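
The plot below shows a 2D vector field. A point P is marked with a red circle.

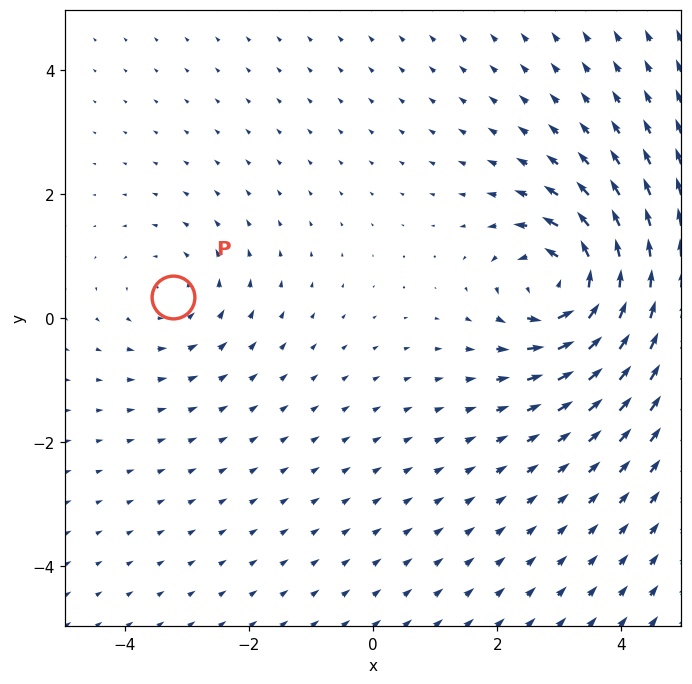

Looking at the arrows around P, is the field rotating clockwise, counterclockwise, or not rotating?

counterclockwise

Near P at (-3.2, 0.3) the arrows circulate counterclockwise. The curl (z-component) there is about +2; positive curl means counterclockwise rotation.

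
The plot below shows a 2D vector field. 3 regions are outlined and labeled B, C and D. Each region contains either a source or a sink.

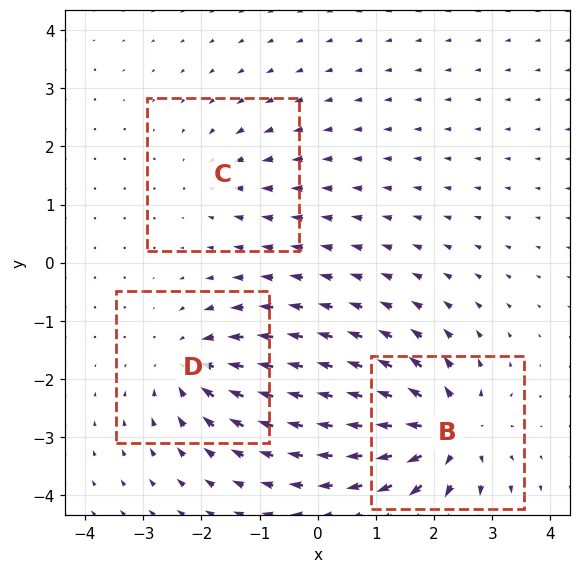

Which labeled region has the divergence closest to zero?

Divergence at each region's feature centre — B: about +6, C: about -2, D: about -4. Region C is closest to zero.

C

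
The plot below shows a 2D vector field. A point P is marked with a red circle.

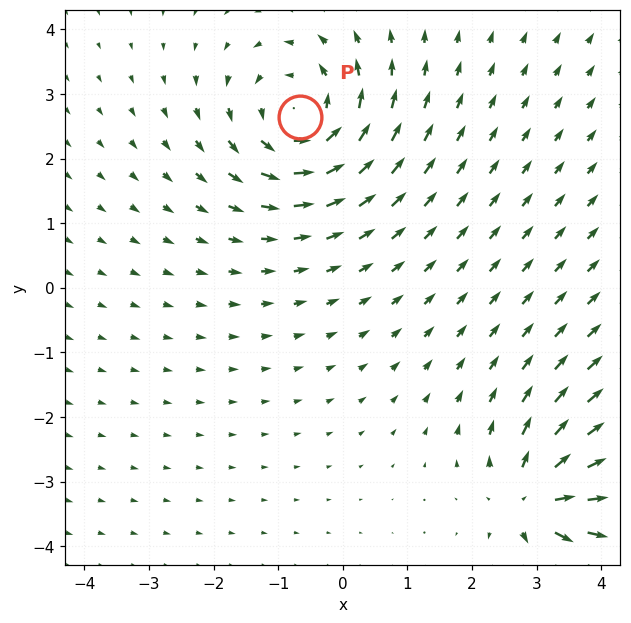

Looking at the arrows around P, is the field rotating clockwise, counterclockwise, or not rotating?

Near P at (-0.7, 2.6) the arrows circulate counterclockwise. The curl (z-component) there is about +5; positive curl means counterclockwise rotation.

counterclockwise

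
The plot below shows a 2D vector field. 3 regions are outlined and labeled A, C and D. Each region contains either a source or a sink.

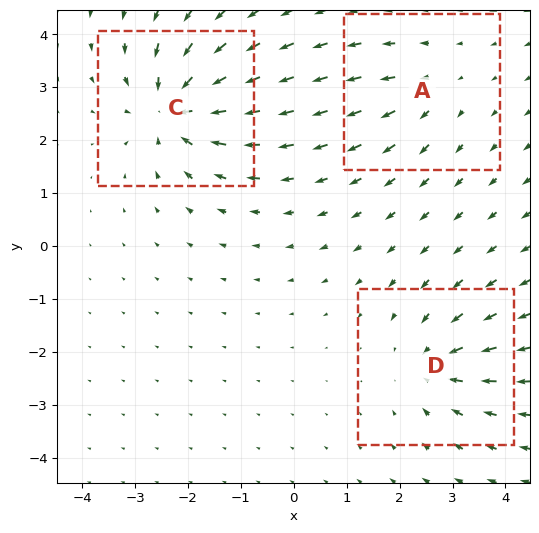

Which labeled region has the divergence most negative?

C

Divergence at each region's feature centre — A: about +3, C: about -6, D: about -4. Region C is most negative.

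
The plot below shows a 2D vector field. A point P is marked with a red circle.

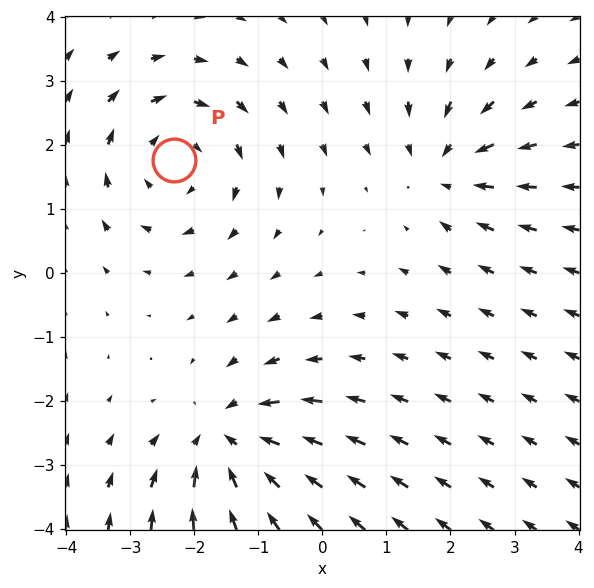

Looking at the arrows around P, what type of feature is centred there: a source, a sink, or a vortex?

vortex

At P (-2.3, 1.8) the arrows circulate clockwise. Divergence ≈0, curl about -4 — near-zero divergence with nonzero curl is a vortex.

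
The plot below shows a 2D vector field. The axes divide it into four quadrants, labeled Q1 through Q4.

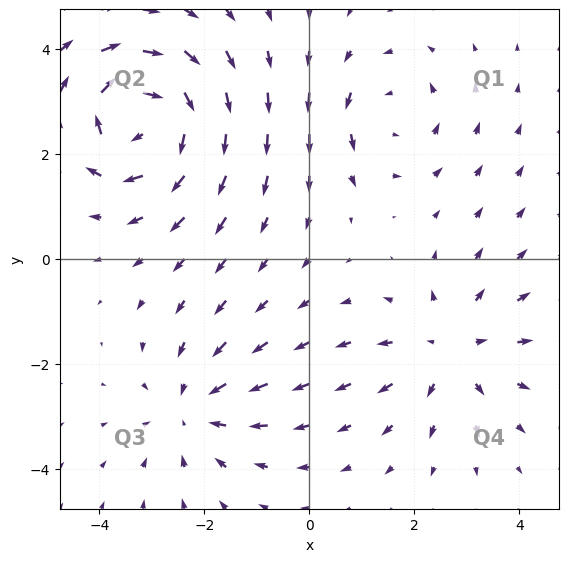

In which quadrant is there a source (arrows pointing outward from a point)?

Q4

The source sits at approximately (2.7, -1.7), which lies in quadrant Q4. The divergence there is about +3, positive as expected for a source.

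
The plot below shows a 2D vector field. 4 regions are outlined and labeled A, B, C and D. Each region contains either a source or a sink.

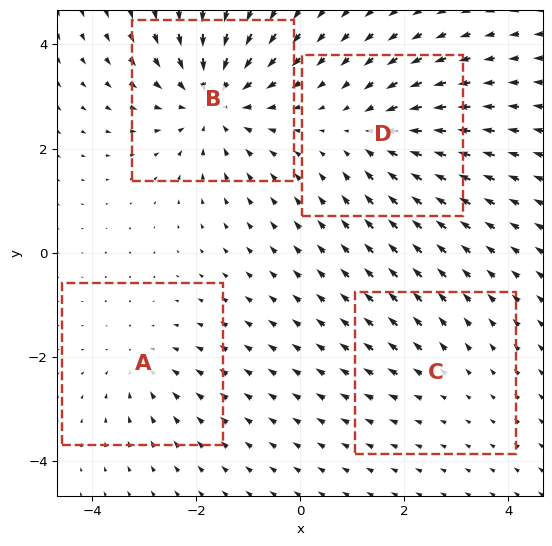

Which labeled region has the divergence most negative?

Divergence at each region's feature centre — A: about -3, B: about -6, C: about +2, D: about -4. Region B is most negative.

B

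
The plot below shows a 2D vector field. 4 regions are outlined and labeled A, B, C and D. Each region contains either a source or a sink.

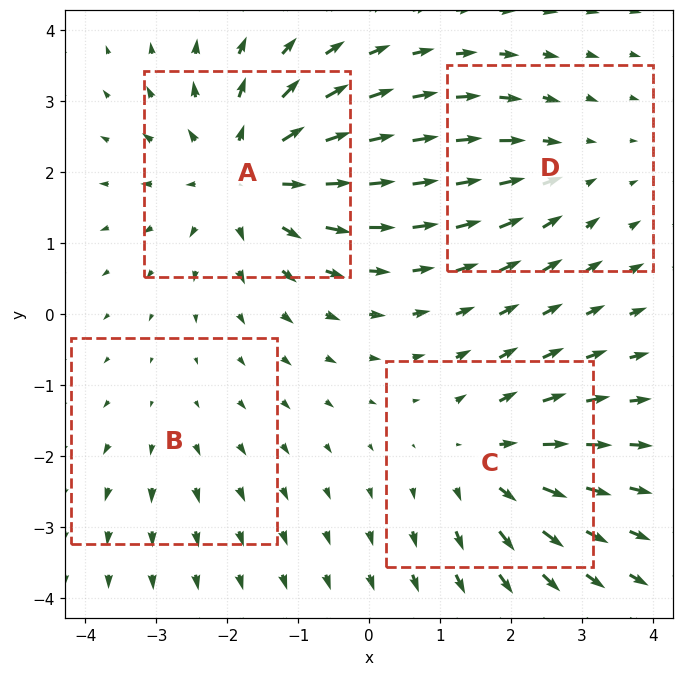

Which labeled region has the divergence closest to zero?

Divergence at each region's feature centre — A: about +6, B: about +2, C: about +4, D: about -3. Region B is closest to zero.

B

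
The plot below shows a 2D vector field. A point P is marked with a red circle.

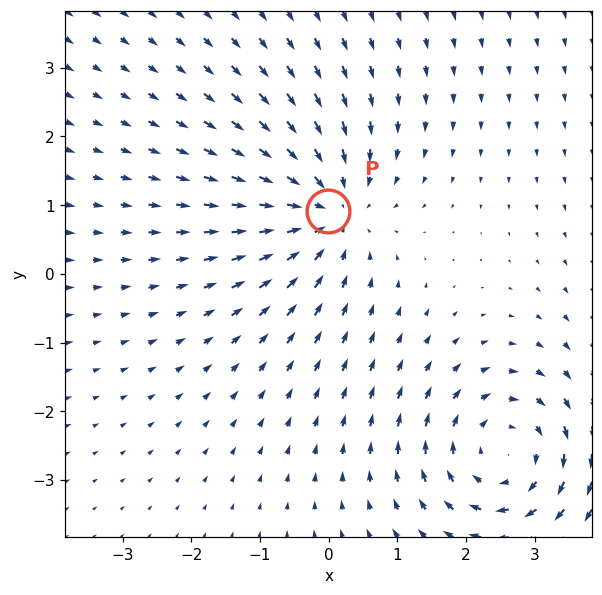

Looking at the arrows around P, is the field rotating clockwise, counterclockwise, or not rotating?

Near P at (-0.0, 0.9) the arrows show no circulation. The curl there is ≈0.

not rotating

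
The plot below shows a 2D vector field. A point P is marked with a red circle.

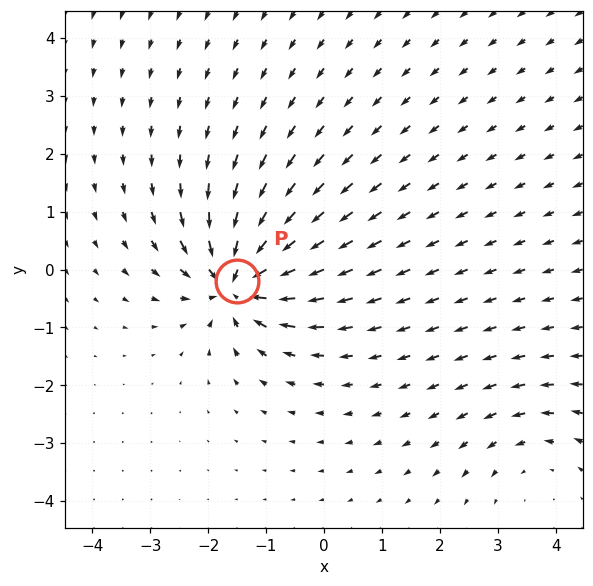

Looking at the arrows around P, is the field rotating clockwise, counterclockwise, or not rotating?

not rotating

Near P at (-1.5, -0.2) the arrows show no circulation. The curl there is ≈0.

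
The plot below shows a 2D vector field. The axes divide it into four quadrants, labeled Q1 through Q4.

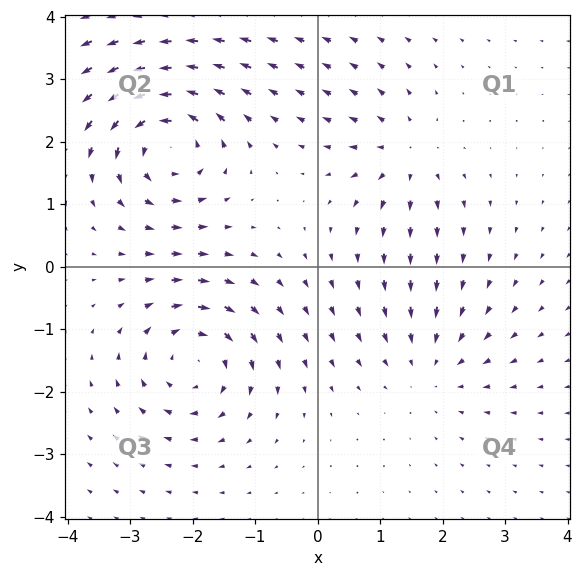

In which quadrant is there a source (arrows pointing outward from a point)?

Q1

The source sits at approximately (1.4, 1.8), which lies in quadrant Q1. The divergence there is about +4, positive as expected for a source.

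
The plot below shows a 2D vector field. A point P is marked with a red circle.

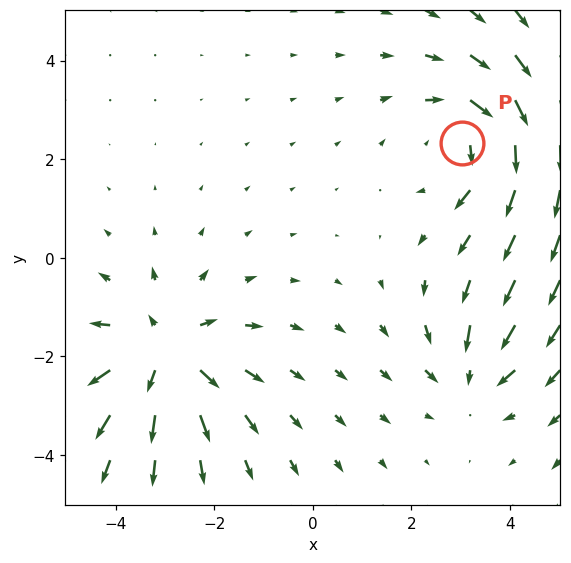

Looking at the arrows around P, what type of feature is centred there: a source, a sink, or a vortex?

vortex

At P (3.0, 2.3) the arrows circulate clockwise. Divergence ≈0, curl about -4 — near-zero divergence with nonzero curl is a vortex.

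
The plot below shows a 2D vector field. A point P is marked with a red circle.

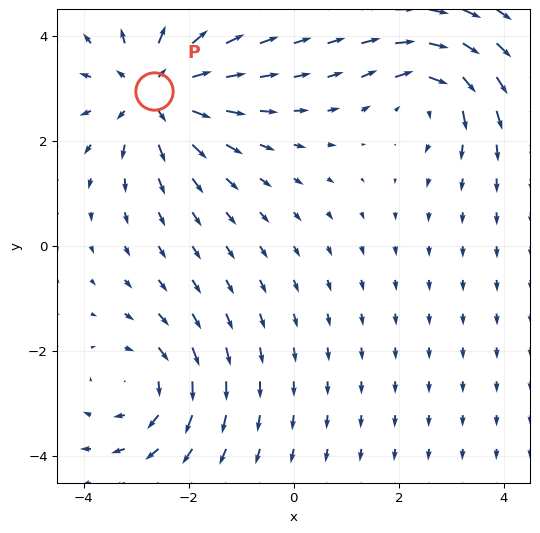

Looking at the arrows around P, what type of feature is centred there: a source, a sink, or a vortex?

source

At P (-2.7, 2.9) the arrows spread outward. Divergence about +4, curl ≈0 — positive divergence with near-zero curl is a source.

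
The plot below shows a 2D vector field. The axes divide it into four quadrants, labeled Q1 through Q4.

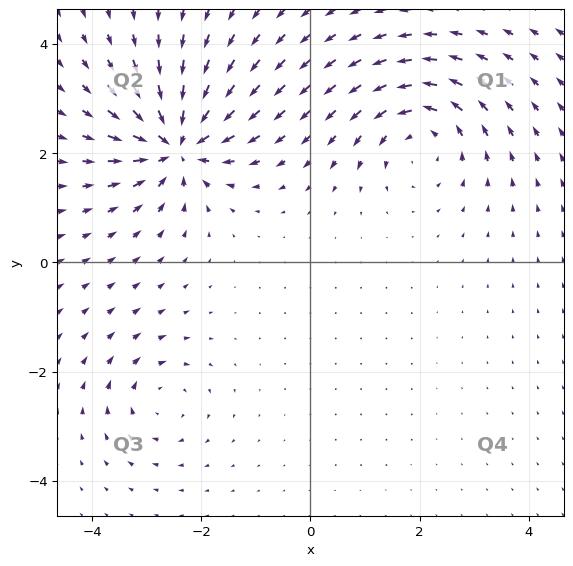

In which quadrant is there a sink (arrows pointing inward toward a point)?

Q2

The sink sits at approximately (-2.4, 2.2), which lies in quadrant Q2. The divergence there is about -7, negative as expected for a sink.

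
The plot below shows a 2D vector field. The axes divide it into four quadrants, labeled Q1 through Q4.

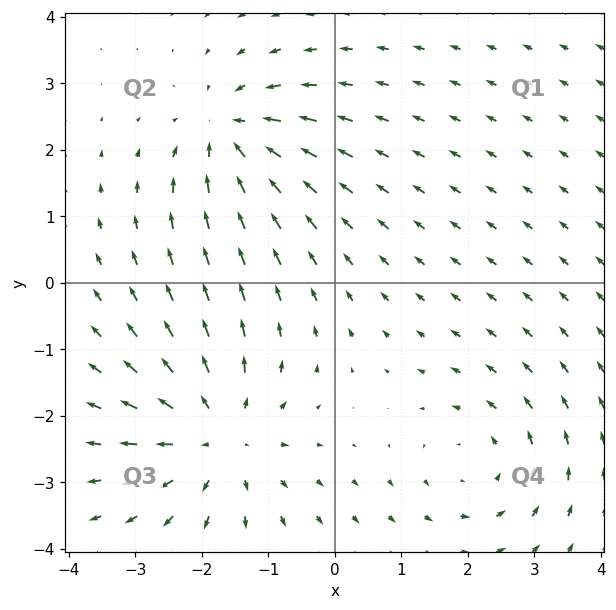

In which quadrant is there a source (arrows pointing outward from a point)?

Q3

The source sits at approximately (-1.8, -2.3), which lies in quadrant Q3. The divergence there is about +4, positive as expected for a source.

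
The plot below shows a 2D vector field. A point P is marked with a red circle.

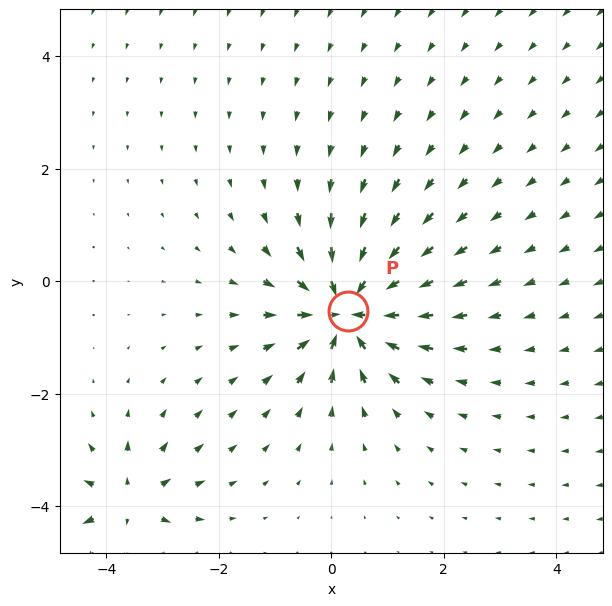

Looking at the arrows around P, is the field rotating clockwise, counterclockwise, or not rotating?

Near P at (0.3, -0.5) the arrows show no circulation. The curl there is ≈0.

not rotating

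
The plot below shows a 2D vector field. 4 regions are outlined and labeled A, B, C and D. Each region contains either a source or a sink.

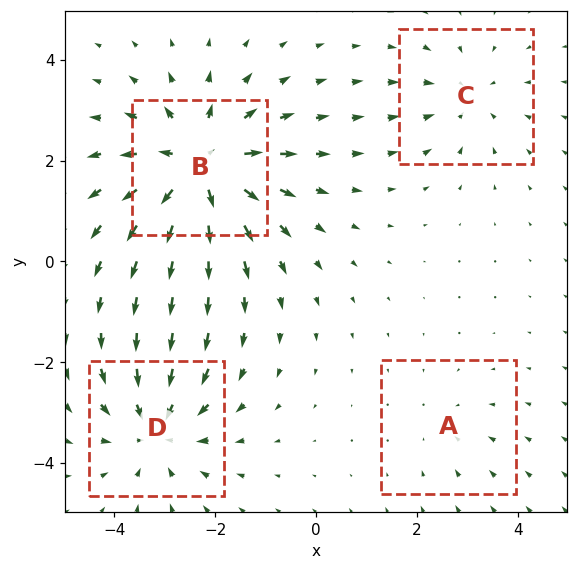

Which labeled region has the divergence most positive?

Divergence at each region's feature centre — A: about -2, B: about +7, C: about -3, D: about -5. Region B is most positive.

B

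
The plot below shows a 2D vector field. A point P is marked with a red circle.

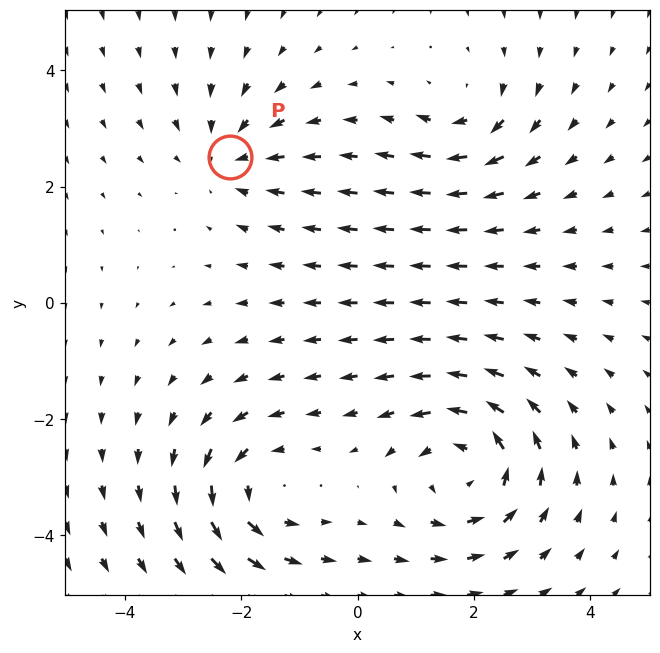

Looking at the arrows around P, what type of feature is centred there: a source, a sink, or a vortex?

At P (-2.2, 2.5) the arrows converge inward. Divergence about -3, curl ≈0 — negative divergence with near-zero curl is a sink.

sink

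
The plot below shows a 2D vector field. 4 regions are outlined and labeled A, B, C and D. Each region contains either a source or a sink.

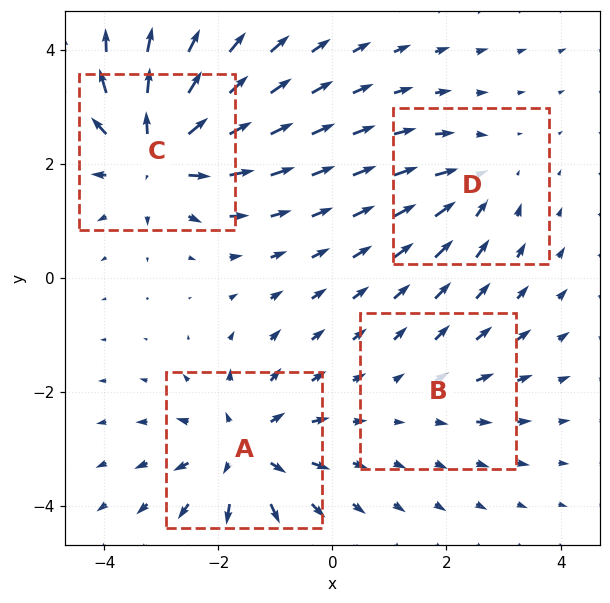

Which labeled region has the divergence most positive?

Divergence at each region's feature centre — A: about +6, B: about +2, C: about +7, D: about -4. Region C is most positive.

C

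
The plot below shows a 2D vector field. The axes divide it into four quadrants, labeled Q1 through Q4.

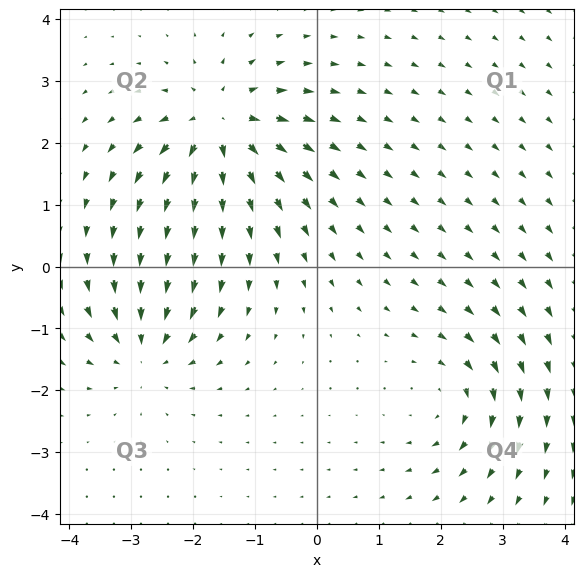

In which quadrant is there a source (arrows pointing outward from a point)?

Q2

The source sits at approximately (-1.6, 2.3), which lies in quadrant Q2. The divergence there is about +6, positive as expected for a source.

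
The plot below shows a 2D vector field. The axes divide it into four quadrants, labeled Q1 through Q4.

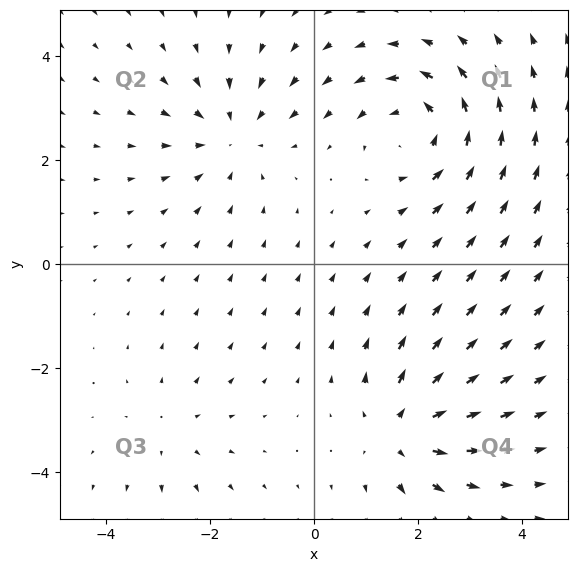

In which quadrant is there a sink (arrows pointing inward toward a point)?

The sink sits at approximately (-1.6, 2.5), which lies in quadrant Q2. The divergence there is about -3, negative as expected for a sink.

Q2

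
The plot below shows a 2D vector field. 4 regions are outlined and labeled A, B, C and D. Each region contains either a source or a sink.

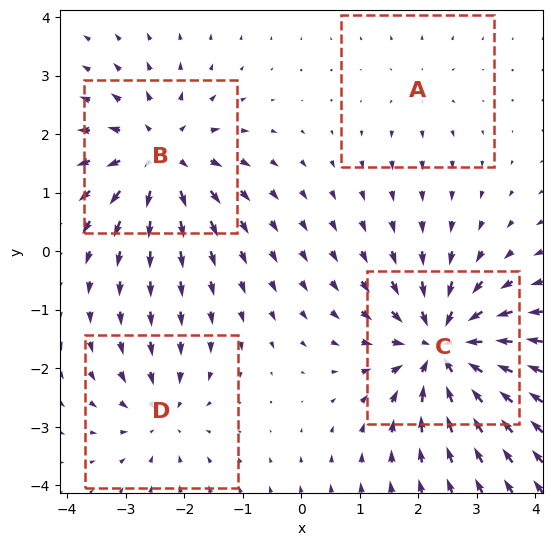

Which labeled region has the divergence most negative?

C

Divergence at each region's feature centre — A: about +2, B: about +6, C: about -8, D: about -4. Region C is most negative.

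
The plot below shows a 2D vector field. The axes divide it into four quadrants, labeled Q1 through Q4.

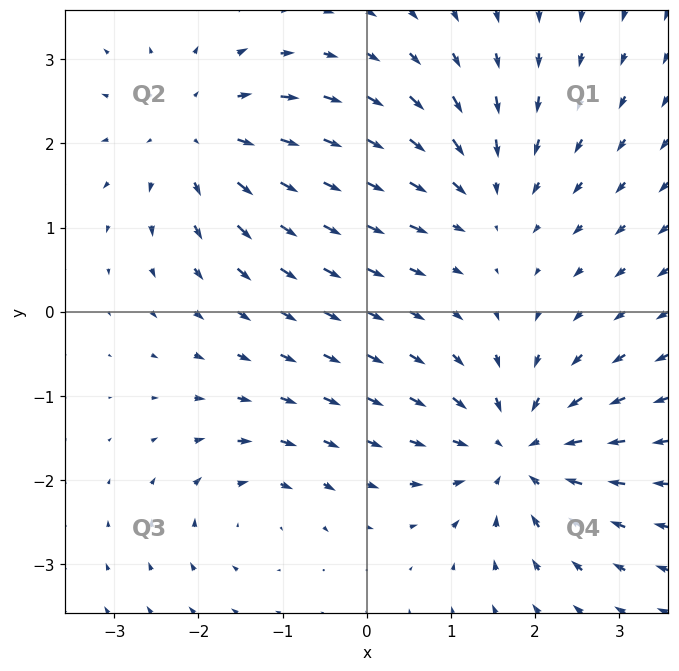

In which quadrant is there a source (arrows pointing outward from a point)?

Q2

The source sits at approximately (-2.0, 2.1), which lies in quadrant Q2. The divergence there is about +5, positive as expected for a source.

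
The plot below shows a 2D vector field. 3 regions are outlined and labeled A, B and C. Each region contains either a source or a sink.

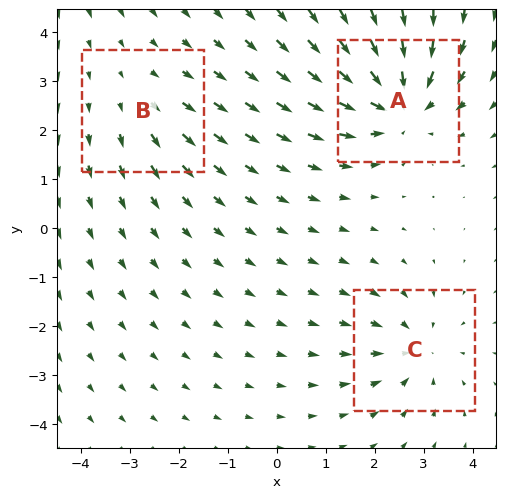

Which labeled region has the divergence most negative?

Divergence at each region's feature centre — A: about -5, B: about +2, C: about -3. Region A is most negative.

A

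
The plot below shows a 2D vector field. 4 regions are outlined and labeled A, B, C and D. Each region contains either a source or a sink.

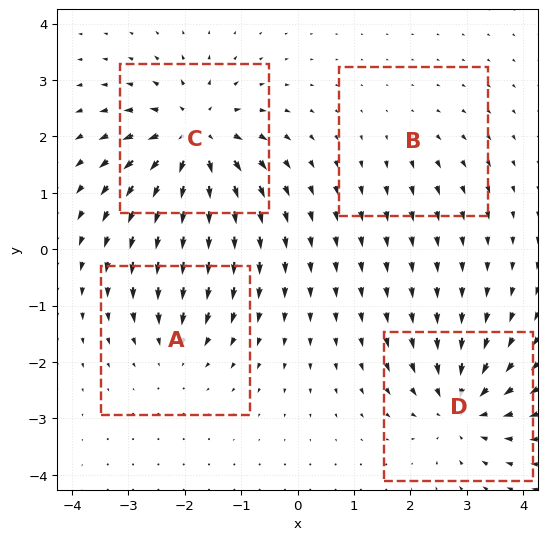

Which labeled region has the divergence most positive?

Divergence at each region's feature centre — A: about -4, B: about +2, C: about +8, D: about -6. Region C is most positive.

C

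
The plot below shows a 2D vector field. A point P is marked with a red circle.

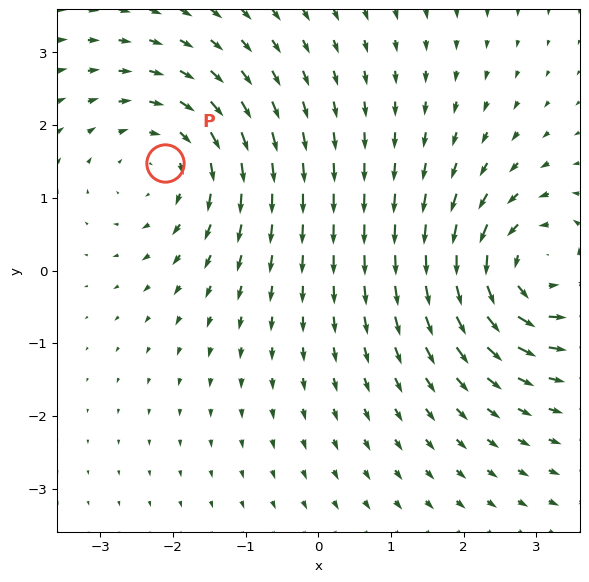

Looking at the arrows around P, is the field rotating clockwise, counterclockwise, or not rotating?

Near P at (-2.1, 1.5) the arrows circulate clockwise. The curl (z-component) there is about -2; negative curl means clockwise rotation.

clockwise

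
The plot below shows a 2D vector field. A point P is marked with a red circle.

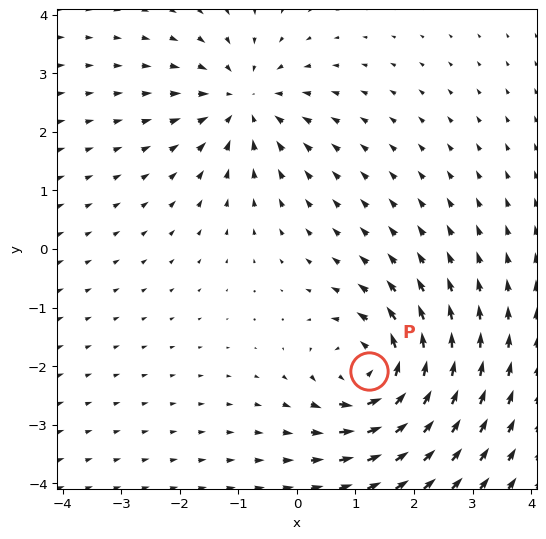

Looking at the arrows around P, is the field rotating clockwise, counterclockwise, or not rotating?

counterclockwise

Near P at (1.2, -2.1) the arrows circulate counterclockwise. The curl (z-component) there is about +6; positive curl means counterclockwise rotation.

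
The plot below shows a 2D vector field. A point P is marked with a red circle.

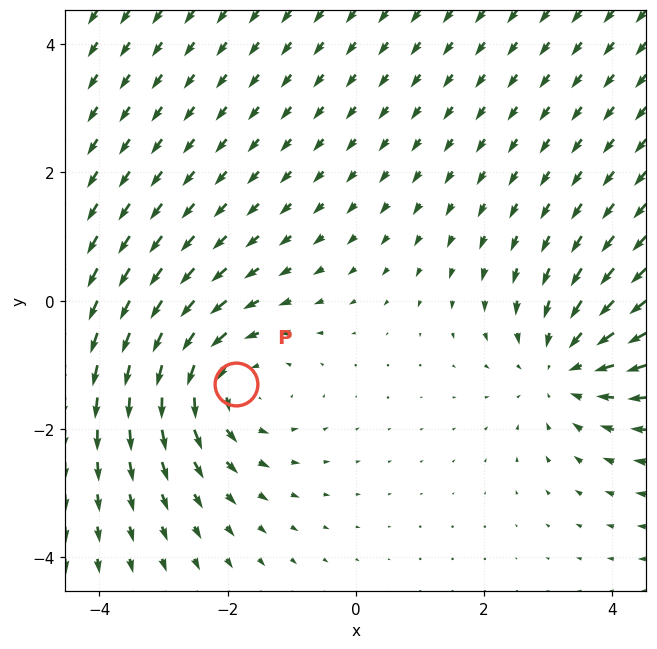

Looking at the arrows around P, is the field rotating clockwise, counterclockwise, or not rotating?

Near P at (-1.9, -1.3) the arrows circulate counterclockwise. The curl (z-component) there is about +3; positive curl means counterclockwise rotation.

counterclockwise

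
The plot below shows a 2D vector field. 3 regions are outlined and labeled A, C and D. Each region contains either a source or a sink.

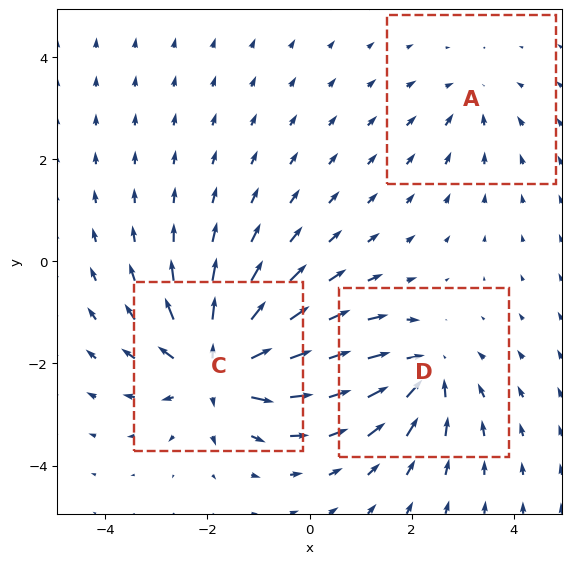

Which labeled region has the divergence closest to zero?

A

Divergence at each region's feature centre — A: about -2, C: about +6, D: about -4. Region A is closest to zero.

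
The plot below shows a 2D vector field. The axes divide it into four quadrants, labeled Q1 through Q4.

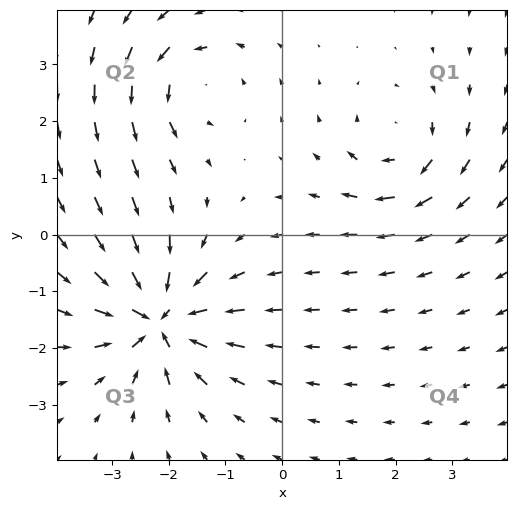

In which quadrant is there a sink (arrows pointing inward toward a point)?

The sink sits at approximately (-2.2, -1.5), which lies in quadrant Q3. The divergence there is about -7, negative as expected for a sink.

Q3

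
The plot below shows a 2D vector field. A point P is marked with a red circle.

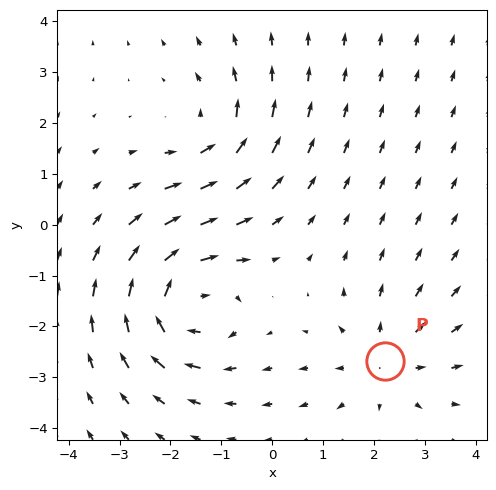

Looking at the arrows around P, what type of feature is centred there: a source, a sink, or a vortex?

At P (2.2, -2.7) the arrows spread outward. Divergence about +3, curl ≈0 — positive divergence with near-zero curl is a source.

source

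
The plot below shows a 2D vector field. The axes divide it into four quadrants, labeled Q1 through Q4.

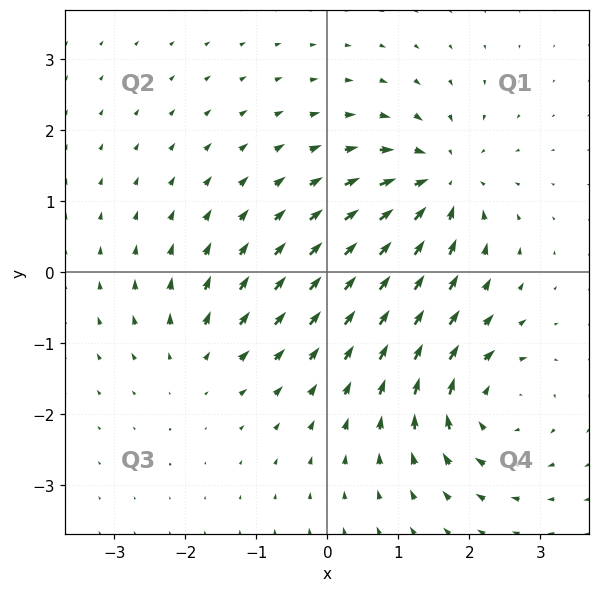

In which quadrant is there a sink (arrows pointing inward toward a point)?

Q1

The sink sits at approximately (1.6, 1.3), which lies in quadrant Q1. The divergence there is about -6, negative as expected for a sink.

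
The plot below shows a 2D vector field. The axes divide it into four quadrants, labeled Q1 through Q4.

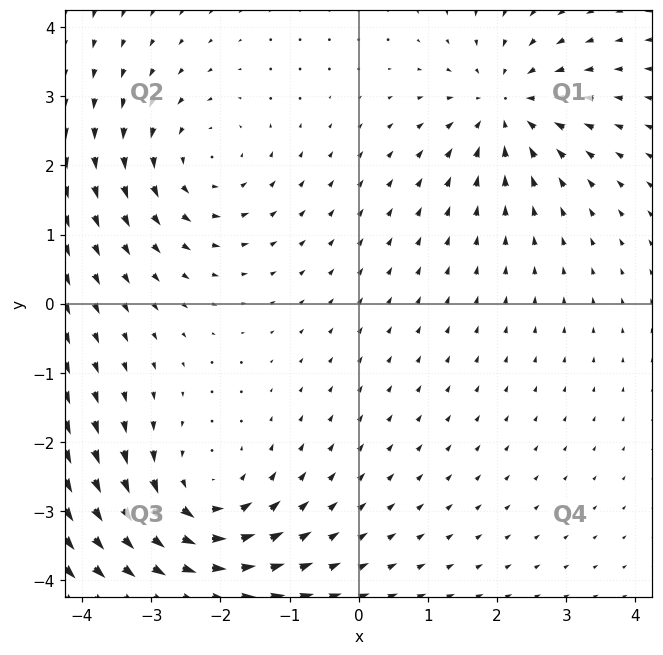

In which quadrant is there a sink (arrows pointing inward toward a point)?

The sink sits at approximately (2.1, 2.8), which lies in quadrant Q1. The divergence there is about -4, negative as expected for a sink.

Q1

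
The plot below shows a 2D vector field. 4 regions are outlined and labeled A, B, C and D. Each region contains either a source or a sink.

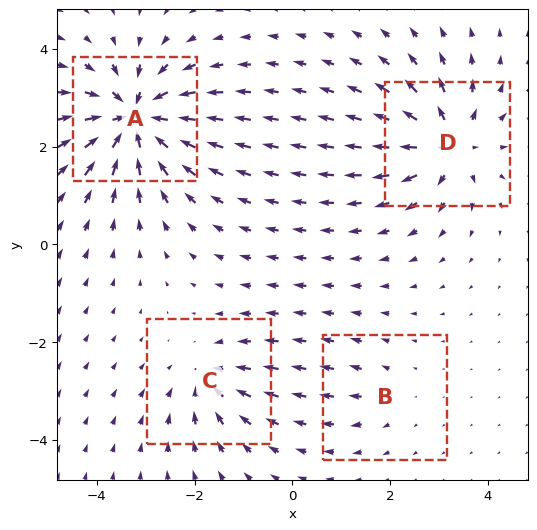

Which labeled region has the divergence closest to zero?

Divergence at each region's feature centre — A: about -9, B: about +2, C: about -4, D: about +7. Region B is closest to zero.

B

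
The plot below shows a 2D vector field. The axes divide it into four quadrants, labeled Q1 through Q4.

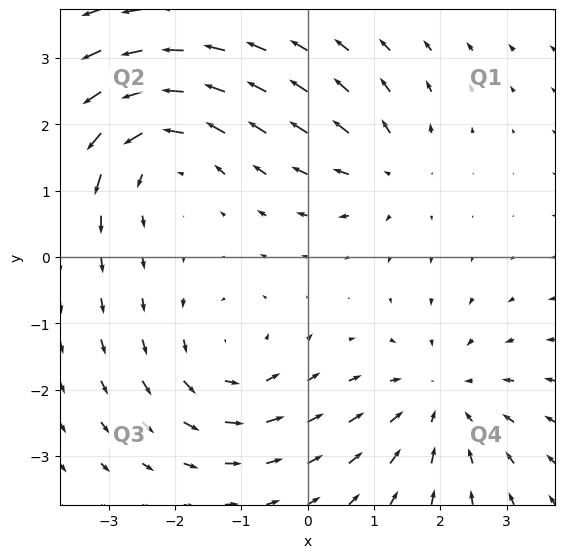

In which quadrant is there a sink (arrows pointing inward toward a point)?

The sink sits at approximately (2.0, -2.1), which lies in quadrant Q4. The divergence there is about -3, negative as expected for a sink.

Q4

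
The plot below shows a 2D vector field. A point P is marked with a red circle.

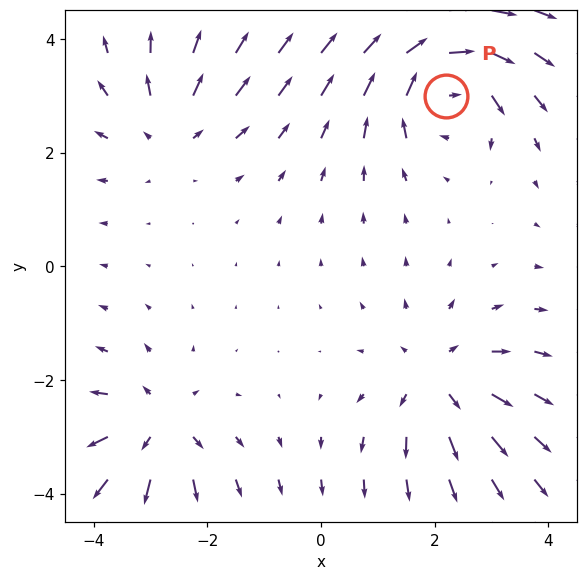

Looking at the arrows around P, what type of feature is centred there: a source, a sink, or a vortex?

vortex

At P (2.2, 3.0) the arrows circulate clockwise. Divergence ≈0, curl about -6 — near-zero divergence with nonzero curl is a vortex.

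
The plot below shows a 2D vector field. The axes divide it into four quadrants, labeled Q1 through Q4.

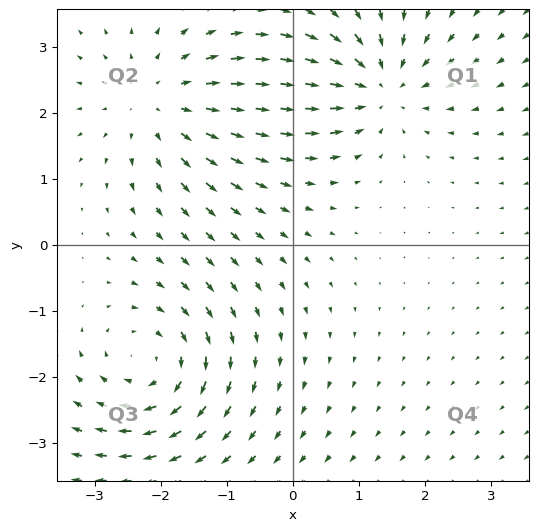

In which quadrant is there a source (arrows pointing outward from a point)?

Q2

The source sits at approximately (-2.0, 2.2), which lies in quadrant Q2. The divergence there is about +4, positive as expected for a source.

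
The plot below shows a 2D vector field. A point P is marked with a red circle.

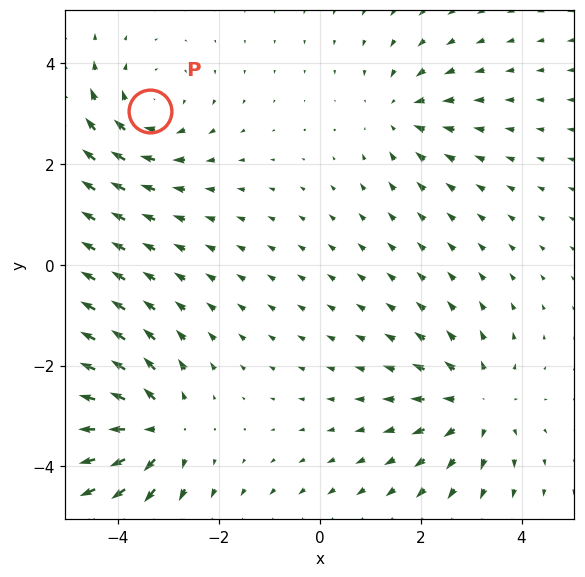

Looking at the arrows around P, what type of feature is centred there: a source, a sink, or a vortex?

vortex

At P (-3.4, 3.0) the arrows circulate clockwise. Divergence ≈0, curl about -3 — near-zero divergence with nonzero curl is a vortex.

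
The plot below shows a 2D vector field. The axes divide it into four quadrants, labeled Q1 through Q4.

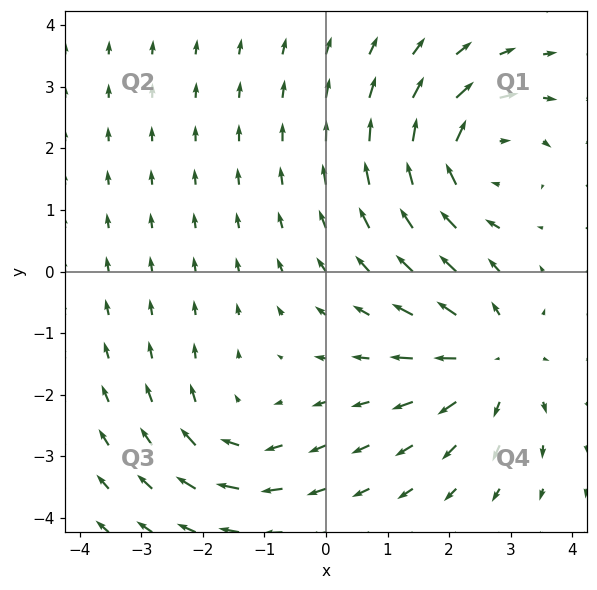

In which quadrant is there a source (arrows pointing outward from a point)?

Q4

The source sits at approximately (2.7, -1.4), which lies in quadrant Q4. The divergence there is about +3, positive as expected for a source.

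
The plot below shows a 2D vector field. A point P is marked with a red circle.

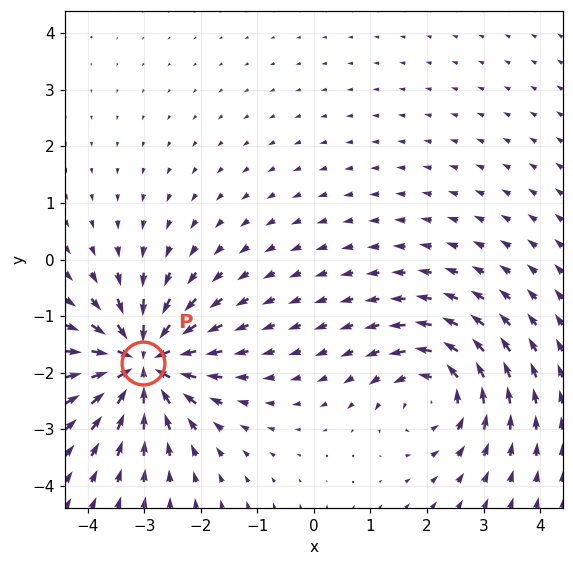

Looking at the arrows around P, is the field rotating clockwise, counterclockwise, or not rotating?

Near P at (-3.0, -1.8) the arrows show no circulation. The curl there is ≈0.

not rotating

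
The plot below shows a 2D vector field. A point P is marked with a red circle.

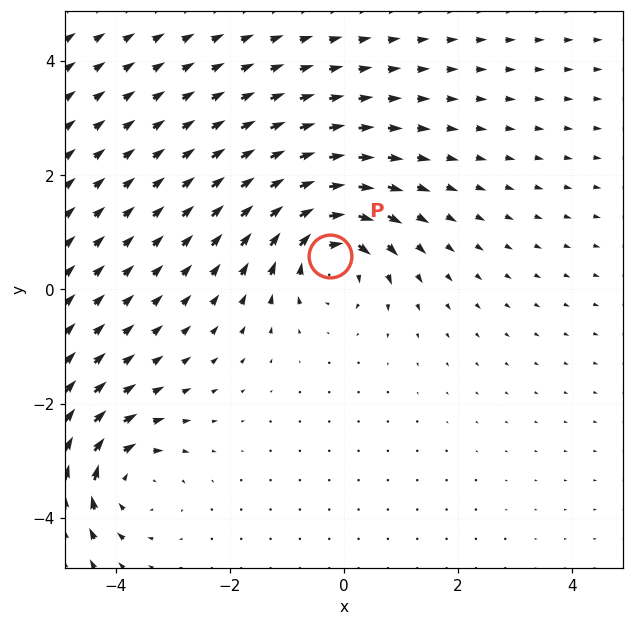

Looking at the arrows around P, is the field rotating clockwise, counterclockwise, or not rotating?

clockwise

Near P at (-0.2, 0.6) the arrows circulate clockwise. The curl (z-component) there is about -5; negative curl means clockwise rotation.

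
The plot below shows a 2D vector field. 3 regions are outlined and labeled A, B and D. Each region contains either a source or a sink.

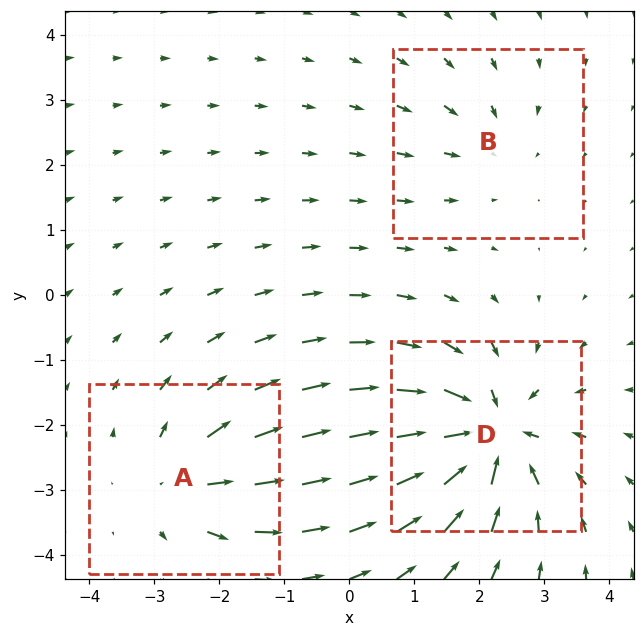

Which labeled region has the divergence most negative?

Divergence at each region's feature centre — A: about +4, B: about -2, D: about -6. Region D is most negative.

D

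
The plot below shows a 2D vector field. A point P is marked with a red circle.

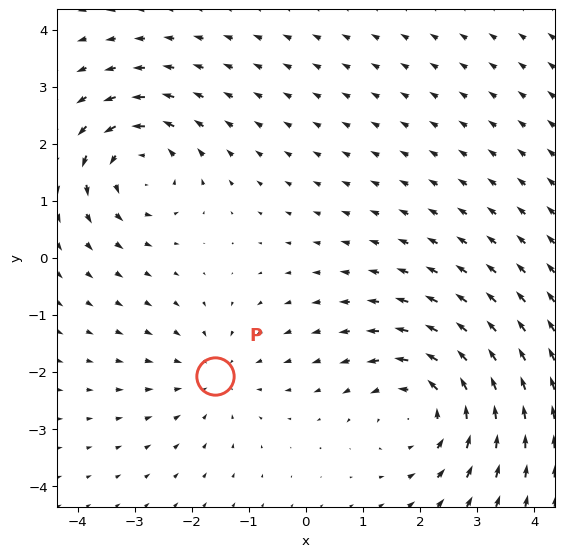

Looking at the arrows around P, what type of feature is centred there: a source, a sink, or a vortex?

sink

At P (-1.6, -2.1) the arrows converge inward. Divergence about -3, curl ≈0 — negative divergence with near-zero curl is a sink.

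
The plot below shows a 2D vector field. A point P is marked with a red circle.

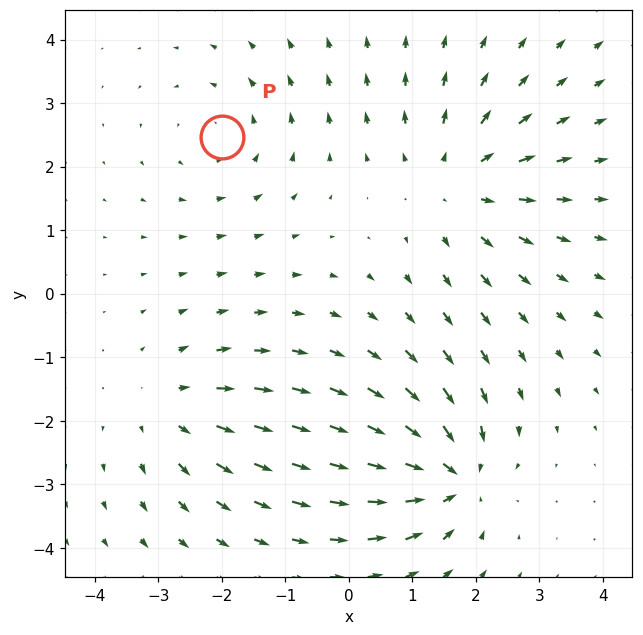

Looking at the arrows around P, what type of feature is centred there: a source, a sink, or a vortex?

vortex

At P (-2.0, 2.5) the arrows circulate counterclockwise. Divergence ≈0, curl about +2 — near-zero divergence with nonzero curl is a vortex.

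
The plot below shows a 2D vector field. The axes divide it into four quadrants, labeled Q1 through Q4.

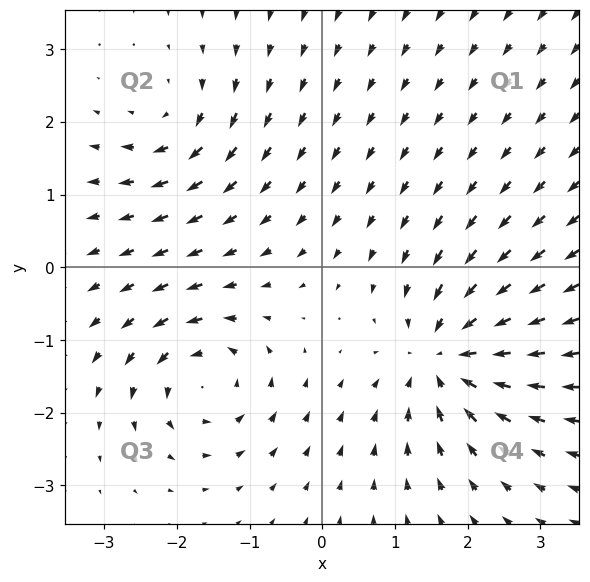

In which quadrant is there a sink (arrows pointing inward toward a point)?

The sink sits at approximately (1.7, -1.2), which lies in quadrant Q4. The divergence there is about -6, negative as expected for a sink.

Q4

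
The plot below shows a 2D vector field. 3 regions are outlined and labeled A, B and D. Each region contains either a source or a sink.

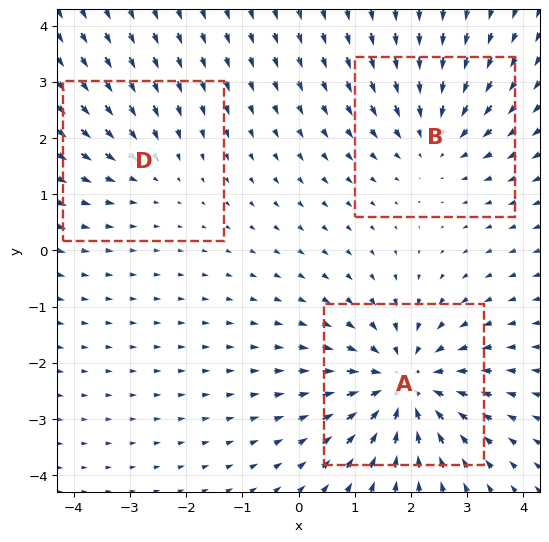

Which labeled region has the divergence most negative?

Divergence at each region's feature centre — A: about -5, B: about -3, D: about -2. Region A is most negative.

A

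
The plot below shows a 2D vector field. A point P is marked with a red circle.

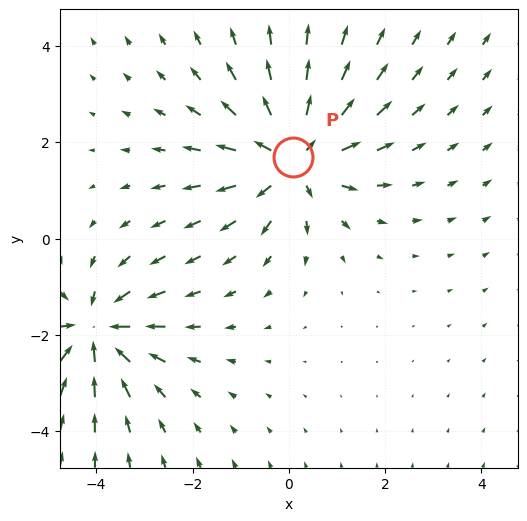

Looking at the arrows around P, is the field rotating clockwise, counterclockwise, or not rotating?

not rotating

Near P at (0.1, 1.7) the arrows show no circulation. The curl there is ≈0.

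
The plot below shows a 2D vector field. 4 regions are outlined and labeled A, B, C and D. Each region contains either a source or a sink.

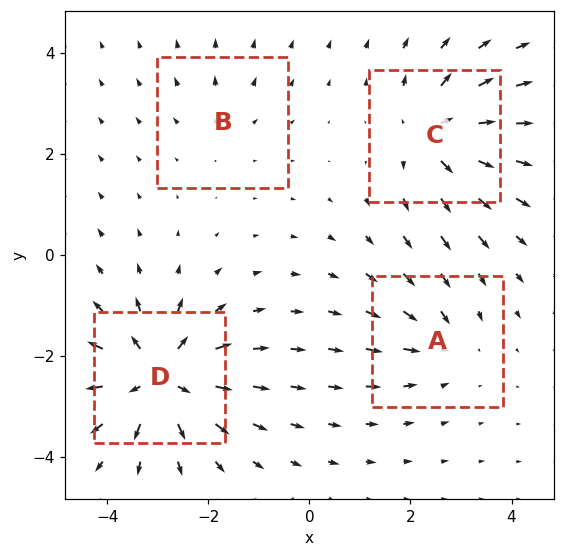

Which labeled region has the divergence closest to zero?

Divergence at each region's feature centre — A: about -4, B: about +2, C: about +6, D: about +8. Region B is closest to zero.

B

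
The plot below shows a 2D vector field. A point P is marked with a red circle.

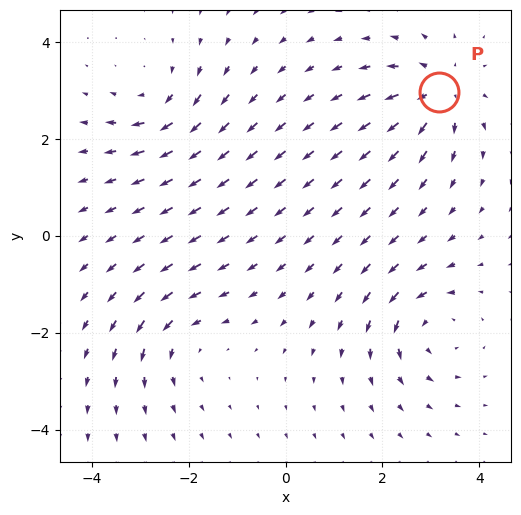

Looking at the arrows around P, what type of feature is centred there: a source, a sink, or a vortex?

At P (3.2, 3.0) the arrows spread outward. Divergence about +4, curl ≈0 — positive divergence with near-zero curl is a source.

source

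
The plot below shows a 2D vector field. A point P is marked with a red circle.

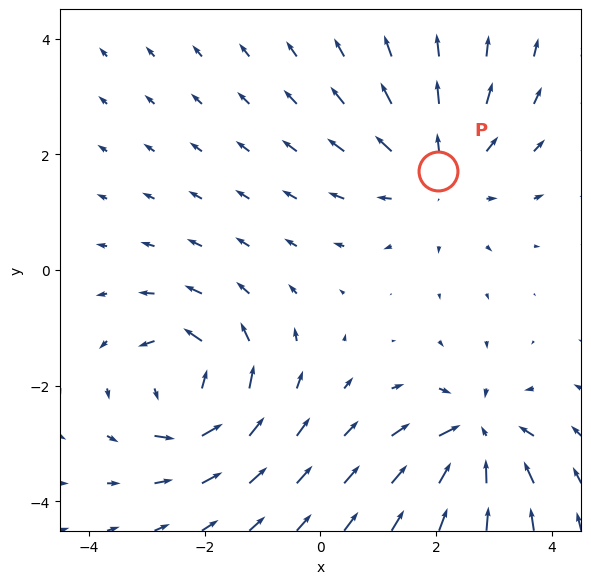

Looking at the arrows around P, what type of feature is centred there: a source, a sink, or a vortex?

At P (2.0, 1.7) the arrows spread outward. Divergence about +3, curl ≈0 — positive divergence with near-zero curl is a source.

source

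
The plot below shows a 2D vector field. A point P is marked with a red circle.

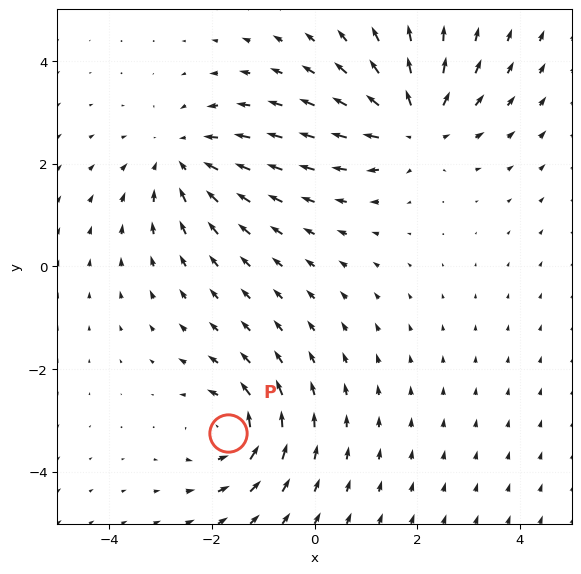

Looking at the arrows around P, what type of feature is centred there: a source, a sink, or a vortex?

vortex

At P (-1.7, -3.3) the arrows circulate counterclockwise. Divergence ≈0, curl about +5 — near-zero divergence with nonzero curl is a vortex.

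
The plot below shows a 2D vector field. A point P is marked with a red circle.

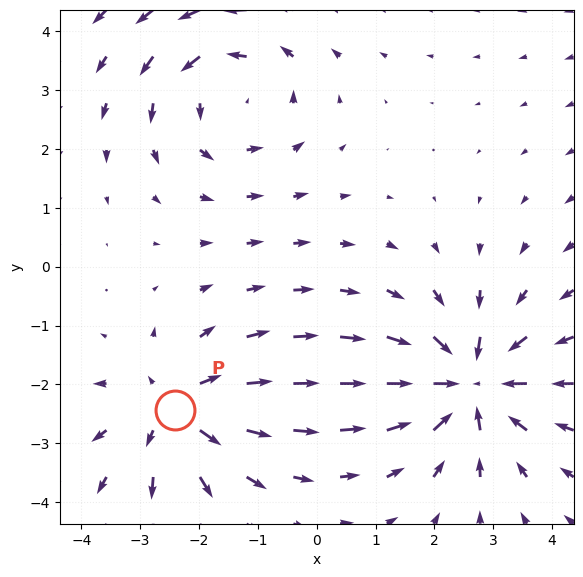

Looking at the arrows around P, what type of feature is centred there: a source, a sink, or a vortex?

source

At P (-2.4, -2.4) the arrows spread outward. Divergence about +4, curl ≈0 — positive divergence with near-zero curl is a source.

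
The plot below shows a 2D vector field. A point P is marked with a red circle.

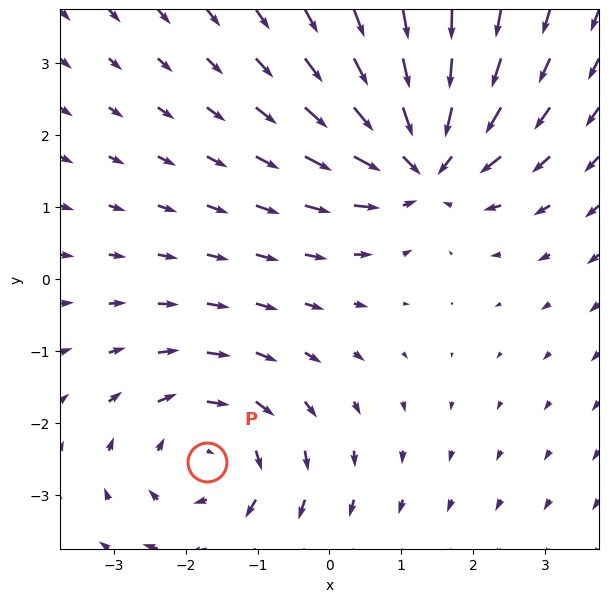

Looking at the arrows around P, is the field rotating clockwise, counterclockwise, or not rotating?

Near P at (-1.7, -2.5) the arrows circulate clockwise. The curl (z-component) there is about -2; negative curl means clockwise rotation.

clockwise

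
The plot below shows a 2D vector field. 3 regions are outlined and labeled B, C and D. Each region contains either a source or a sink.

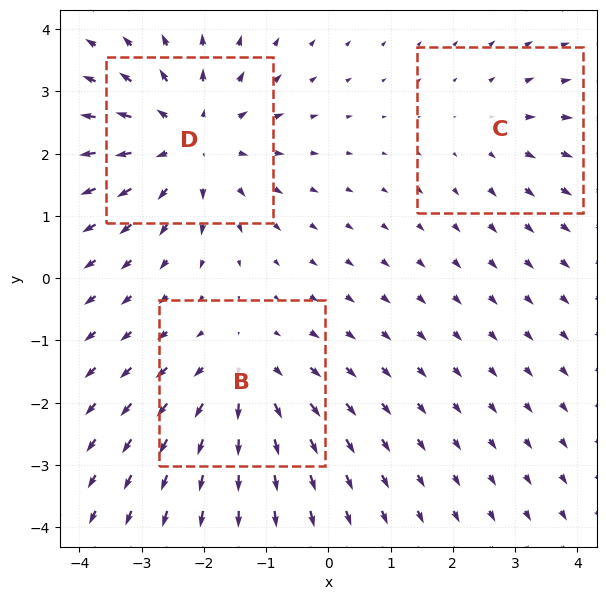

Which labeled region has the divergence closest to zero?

C

Divergence at each region's feature centre — B: about +3, C: about +2, D: about +4. Region C is closest to zero.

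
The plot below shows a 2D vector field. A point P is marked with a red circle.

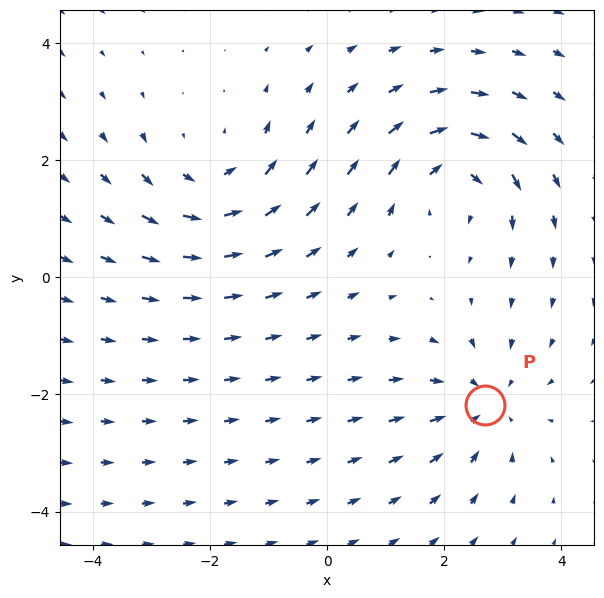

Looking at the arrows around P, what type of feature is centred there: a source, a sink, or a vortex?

sink

At P (2.7, -2.2) the arrows converge inward. Divergence about -4, curl ≈0 — negative divergence with near-zero curl is a sink.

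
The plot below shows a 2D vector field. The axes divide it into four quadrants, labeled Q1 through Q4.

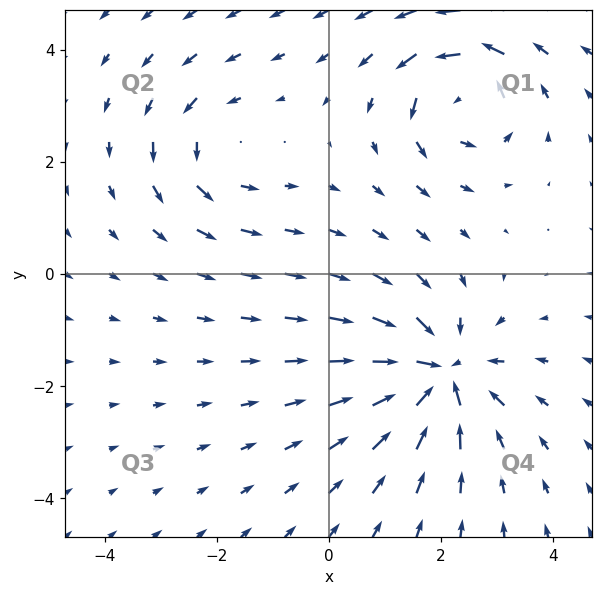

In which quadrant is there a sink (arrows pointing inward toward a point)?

The sink sits at approximately (2.0, -1.8), which lies in quadrant Q4. The divergence there is about -5, negative as expected for a sink.

Q4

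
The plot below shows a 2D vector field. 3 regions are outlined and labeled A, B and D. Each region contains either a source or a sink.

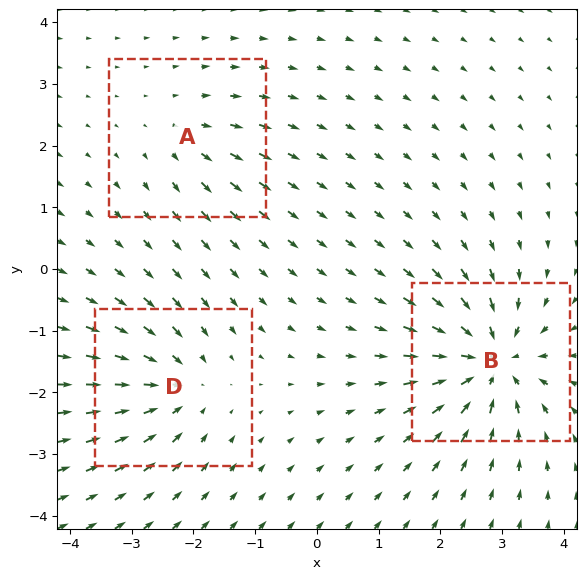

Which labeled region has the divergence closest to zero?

Divergence at each region's feature centre — A: about +2, B: about -6, D: about -4. Region A is closest to zero.

A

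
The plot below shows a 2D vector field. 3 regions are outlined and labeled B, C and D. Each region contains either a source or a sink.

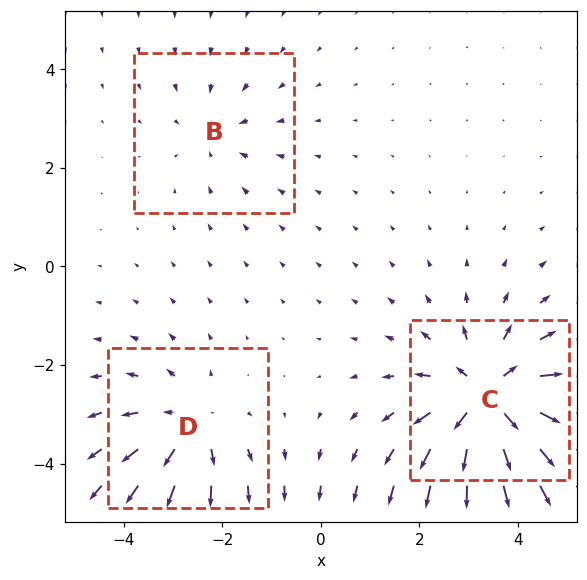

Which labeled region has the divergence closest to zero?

B

Divergence at each region's feature centre — B: about -2, C: about +5, D: about +3. Region B is closest to zero.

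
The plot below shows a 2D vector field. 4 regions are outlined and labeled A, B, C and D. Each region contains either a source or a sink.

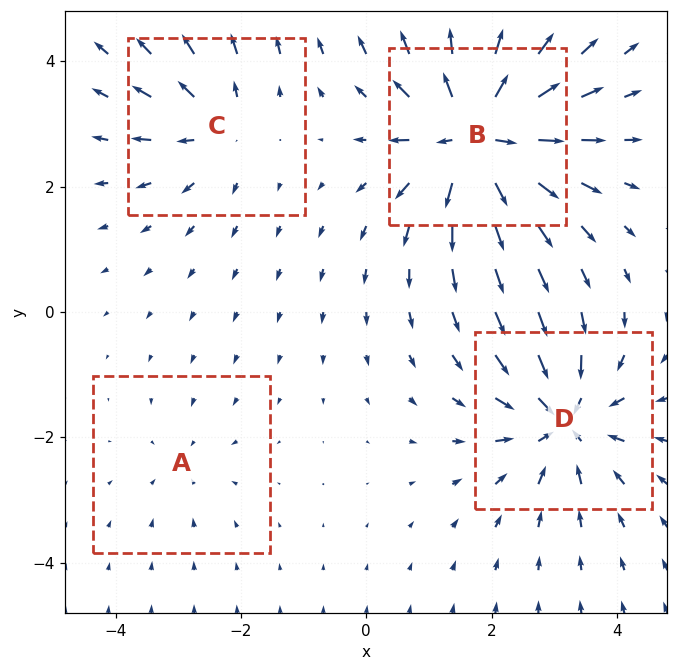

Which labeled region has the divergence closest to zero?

A

Divergence at each region's feature centre — A: about -2, B: about +9, C: about +4, D: about -6. Region A is closest to zero.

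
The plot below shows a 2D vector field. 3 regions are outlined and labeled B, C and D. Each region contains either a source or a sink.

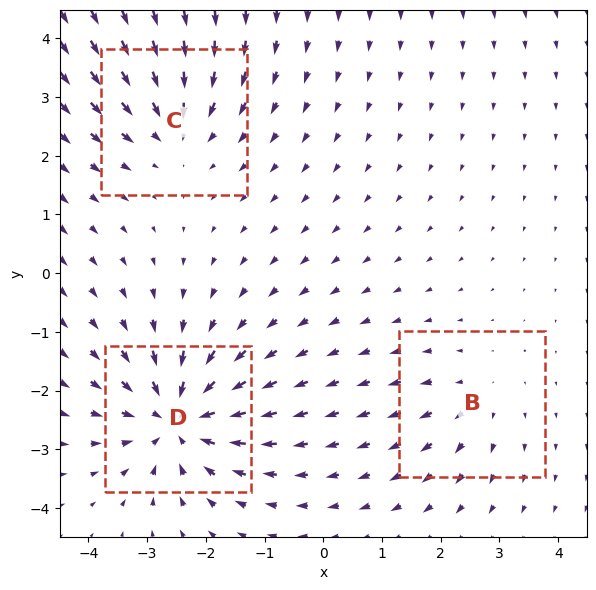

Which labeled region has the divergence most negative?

Divergence at each region's feature centre — B: about +2, C: about -3, D: about -6. Region D is most negative.

D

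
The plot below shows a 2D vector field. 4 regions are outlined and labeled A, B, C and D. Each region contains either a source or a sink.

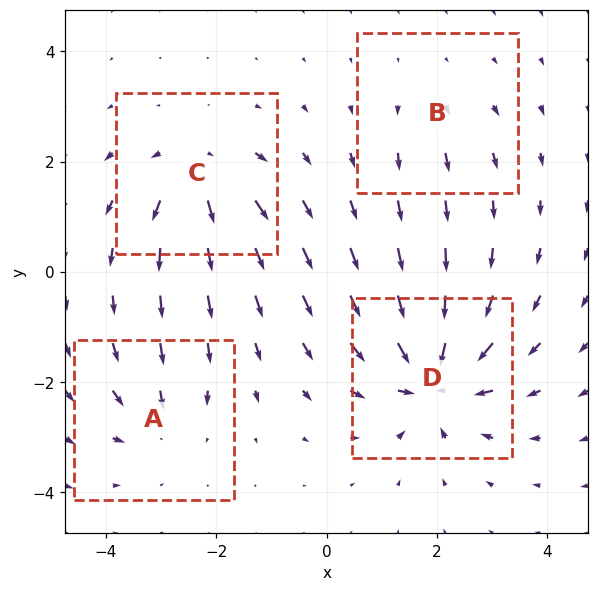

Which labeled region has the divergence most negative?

Divergence at each region's feature centre — A: about -4, B: about +2, C: about +5, D: about -8. Region D is most negative.

D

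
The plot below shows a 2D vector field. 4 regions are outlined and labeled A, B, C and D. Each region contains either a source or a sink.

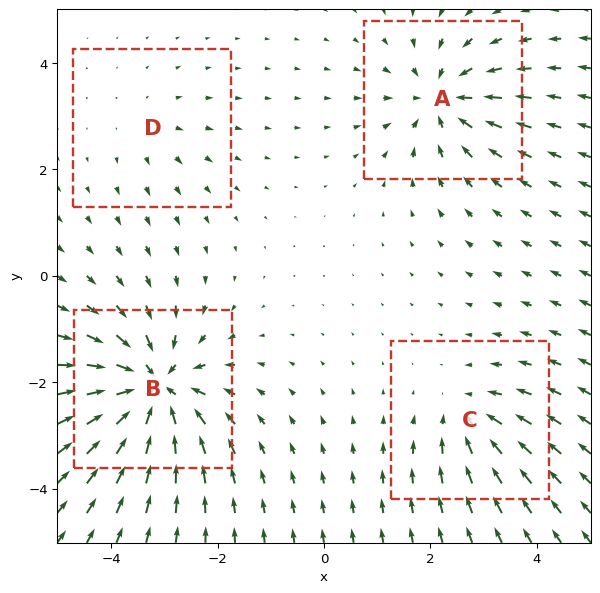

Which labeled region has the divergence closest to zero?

Divergence at each region's feature centre — A: about -6, B: about -8, C: about -4, D: about +2. Region D is closest to zero.

D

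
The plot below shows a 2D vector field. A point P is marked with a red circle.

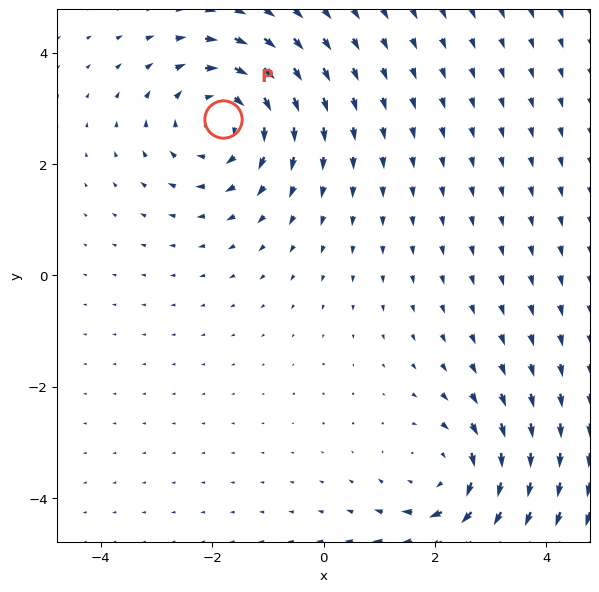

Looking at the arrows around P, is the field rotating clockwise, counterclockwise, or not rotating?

clockwise

Near P at (-1.8, 2.8) the arrows circulate clockwise. The curl (z-component) there is about -4; negative curl means clockwise rotation.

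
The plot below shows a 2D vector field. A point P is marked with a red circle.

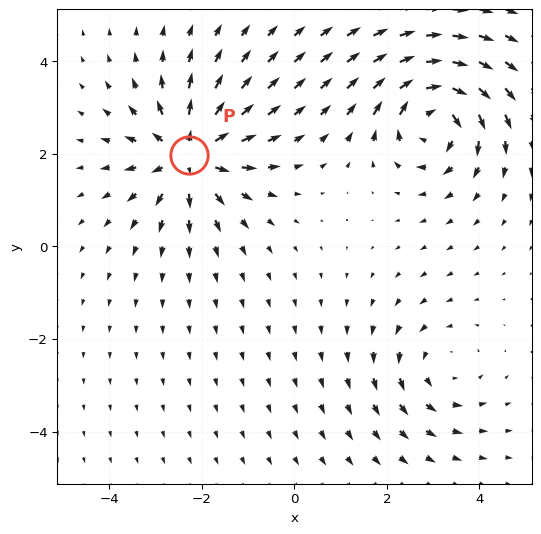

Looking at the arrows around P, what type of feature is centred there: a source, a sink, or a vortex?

source

At P (-2.3, 2.0) the arrows spread outward. Divergence about +6, curl ≈0 — positive divergence with near-zero curl is a source.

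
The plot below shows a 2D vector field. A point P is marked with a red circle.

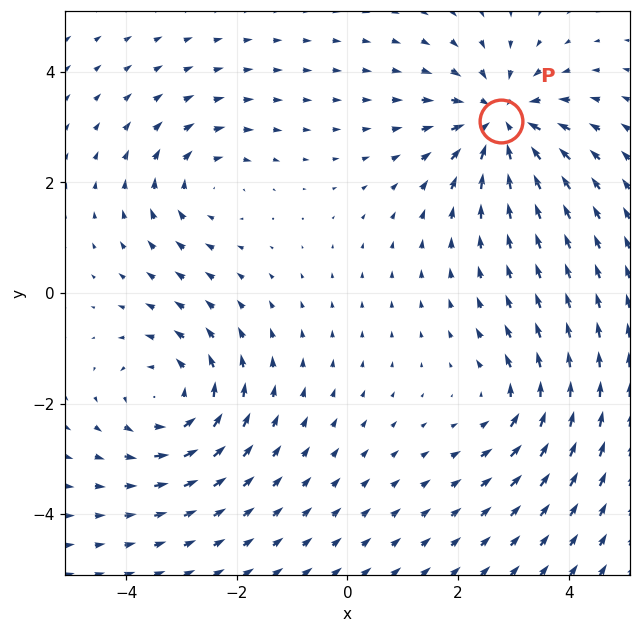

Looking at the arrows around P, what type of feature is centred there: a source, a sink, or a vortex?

sink

At P (2.8, 3.1) the arrows converge inward. Divergence about -6, curl ≈0 — negative divergence with near-zero curl is a sink.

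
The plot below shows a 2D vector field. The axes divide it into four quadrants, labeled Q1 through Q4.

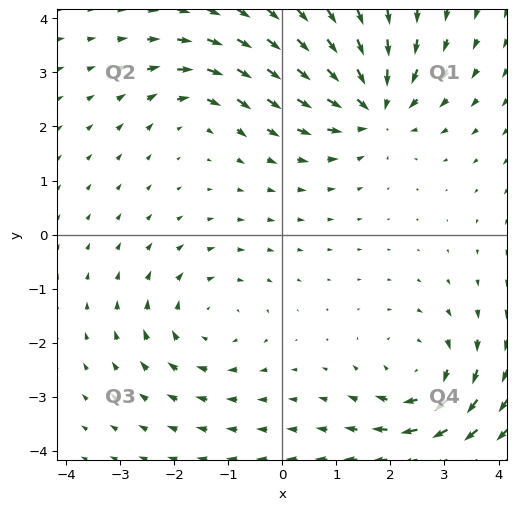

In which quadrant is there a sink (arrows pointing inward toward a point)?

Q1

The sink sits at approximately (1.7, 2.4), which lies in quadrant Q1. The divergence there is about -5, negative as expected for a sink.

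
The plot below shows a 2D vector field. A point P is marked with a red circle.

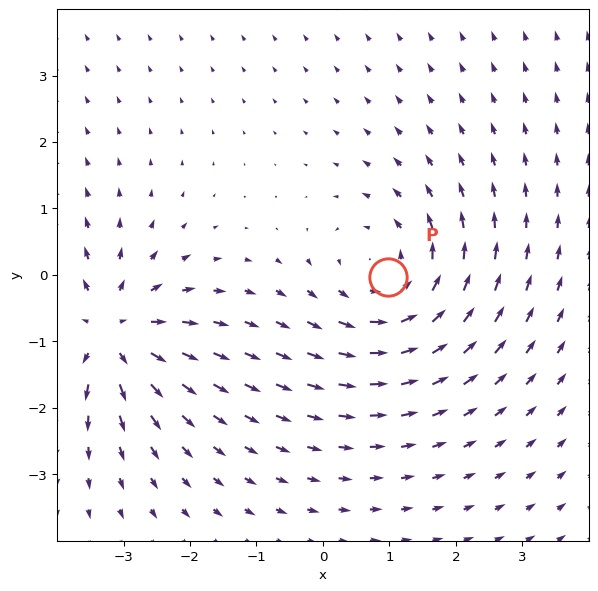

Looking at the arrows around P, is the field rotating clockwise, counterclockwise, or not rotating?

Near P at (1.0, -0.0) the arrows circulate counterclockwise. The curl (z-component) there is about +3; positive curl means counterclockwise rotation.

counterclockwise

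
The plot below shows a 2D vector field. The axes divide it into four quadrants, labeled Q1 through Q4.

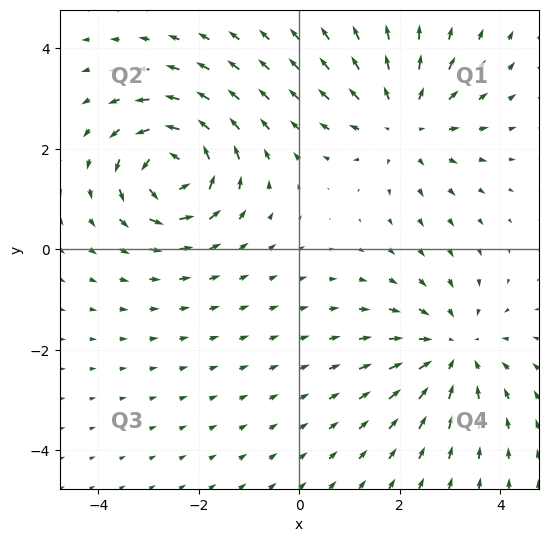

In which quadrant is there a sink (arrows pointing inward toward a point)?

Q4

The sink sits at approximately (3.1, -2.0), which lies in quadrant Q4. The divergence there is about -3, negative as expected for a sink.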